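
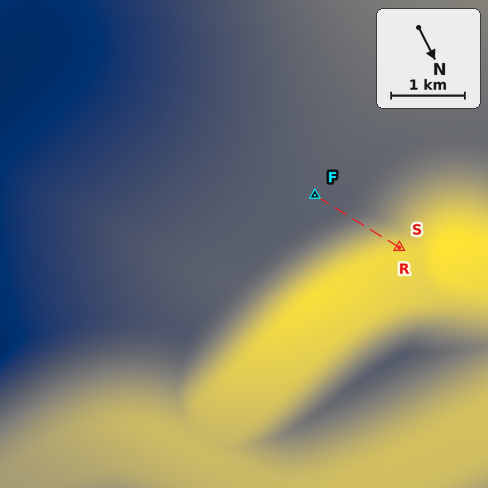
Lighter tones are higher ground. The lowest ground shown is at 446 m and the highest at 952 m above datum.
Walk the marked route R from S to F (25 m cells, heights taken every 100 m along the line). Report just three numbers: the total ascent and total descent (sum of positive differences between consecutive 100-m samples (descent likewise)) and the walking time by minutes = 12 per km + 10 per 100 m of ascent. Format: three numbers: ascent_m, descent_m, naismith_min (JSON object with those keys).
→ {"ascent_m": 0, "descent_m": 303, "naismith_min": 16}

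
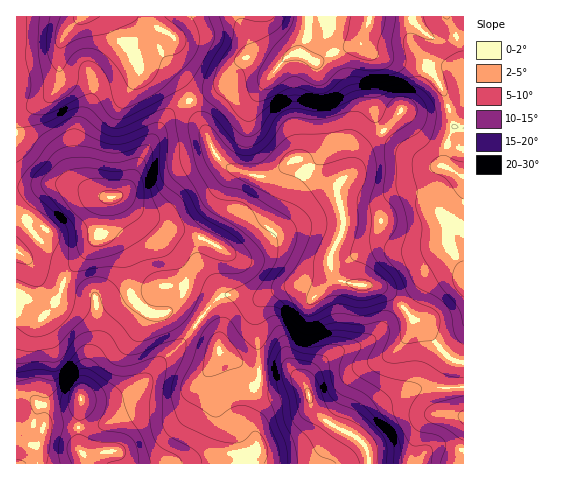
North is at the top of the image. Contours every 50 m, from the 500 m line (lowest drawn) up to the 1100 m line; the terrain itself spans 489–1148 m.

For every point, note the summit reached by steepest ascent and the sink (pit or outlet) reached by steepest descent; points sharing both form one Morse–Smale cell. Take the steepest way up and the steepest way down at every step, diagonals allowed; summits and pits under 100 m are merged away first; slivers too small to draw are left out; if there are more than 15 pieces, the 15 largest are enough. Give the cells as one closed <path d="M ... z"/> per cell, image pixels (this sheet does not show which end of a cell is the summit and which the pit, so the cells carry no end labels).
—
<path d="M363 36l-6 8-21 7-18 11-20-9-7 1-18 17-20-11-9-1-11 9-15 20-28 14 17 32 6 17 15 15 28 10 13 0 9-4 14-11 6-1 20 18 12 5 9 0-1 16 5 14 1 12-14 33 4 18 9 6 17 4 15 0 14 6 25 28 7 3 6 5 13 20 9 10 14 4 1-91-15-26-1-9 2-7 14-21 0-32-20-11 2-20 9-19-6-20-8-21-14-19-9-4-23-2-21-6-10-8z"/><path d="M64 184l-18 0-30 4 1 276 68 0 0-8-6-9 2-48 32-1 19-8 52-49 14-19-16-12-9-1-4 2 8-7 7-12 0-20-14-20-26-24-17-22-10-9-13 0-27-11z"/><path d="M342 281l-7 0-16 10-6 0-11-4-14 0-29 11-35-3-8 6-18 20 18 15 3 14 16 10 20 25 11 4 8 0 20-7 8 2 6 6 3 15 15 16 29 15 10 9 3 8 1 11 94 0 1-101-15-5-9-10-13-20-6-5-7-3-25-28-14-6-15 0z"/><path d="M189 101l-15 8-9 9-19 33-18 36-12 9 11 10 17 22 26 24 13 18 2 18-4 11-9 9 10 2 17 10 19-21 6-4 35 3 29-11 14 0 11 4 6 0 9-7 11-3-9-18 1-10 8-14 5-14-1-12-5-14 0-14-20-7-20-18-6 1-14 11-9 4-13 0-28-10-15-15-6-17z"/><path d="M108 16l-92 1 1 171 47-4 13 2 27 11 12 0 4-3 12-13 14-30 19-33 9-9 16-8-11-19-15-15-6-2-17 0-5-4-20-27z"/><path d="M200 322l-16 19-52 49-19 8-32 1-2 48 6 9 2 8 94 0 30-9 31-1 11-4-4 6 1 8 118-1 0-10-3-8-10-9-29-15-15-16-3-15-6-6-8-2-20 7-8 0-11-4-20-25-16-10-3-14z"/><path d="M463 16l-221 0-1 6 13 32 20 12 4 0 9-9 7-4 24 9 18-11 21-7 6-8 1 10 10 8 21 6 23 2 9 4 17 26 11 34-9 19-2 20 19 11z"/><path d="M241 16l-133 1 8 17 20 27 5 4 17 0 6 2 15 15 13 18 26-12 15-20 11-9 9 1 20 11 5-4-13-5-11-8-12-27z"/><path d="M463 208l-15 28 1 9 14 25z"/><path d="M252 451l-41 4-29 8 67 1z"/>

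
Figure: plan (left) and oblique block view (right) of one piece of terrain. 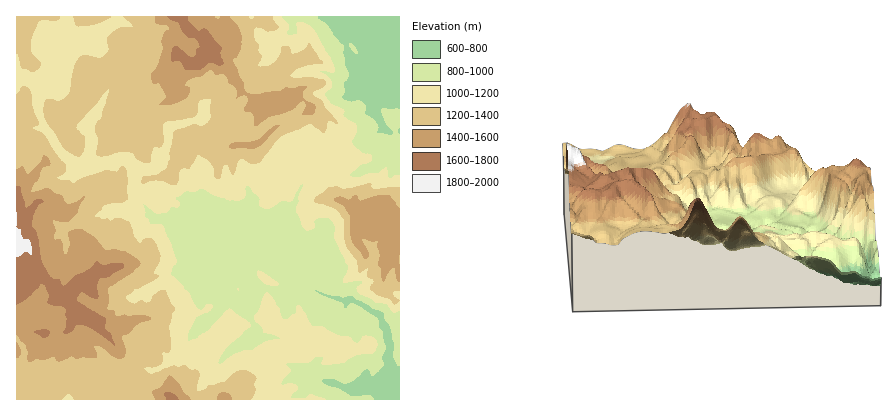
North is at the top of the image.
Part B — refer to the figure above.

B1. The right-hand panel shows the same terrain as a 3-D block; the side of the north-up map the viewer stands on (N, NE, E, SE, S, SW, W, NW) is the S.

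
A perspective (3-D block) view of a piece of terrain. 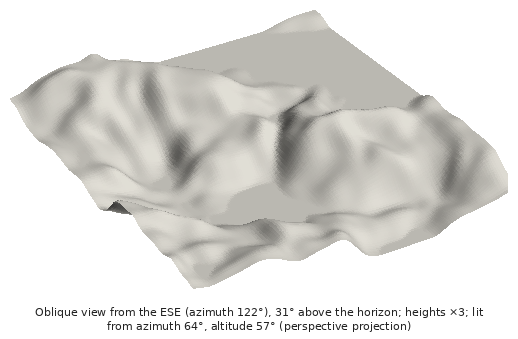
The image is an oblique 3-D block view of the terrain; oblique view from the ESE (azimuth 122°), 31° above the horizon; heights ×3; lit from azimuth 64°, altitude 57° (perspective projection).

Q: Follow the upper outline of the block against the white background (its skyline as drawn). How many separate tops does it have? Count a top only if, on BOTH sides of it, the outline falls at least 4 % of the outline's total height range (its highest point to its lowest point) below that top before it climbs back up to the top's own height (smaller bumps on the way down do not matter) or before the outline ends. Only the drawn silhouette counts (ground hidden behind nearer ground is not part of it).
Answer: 2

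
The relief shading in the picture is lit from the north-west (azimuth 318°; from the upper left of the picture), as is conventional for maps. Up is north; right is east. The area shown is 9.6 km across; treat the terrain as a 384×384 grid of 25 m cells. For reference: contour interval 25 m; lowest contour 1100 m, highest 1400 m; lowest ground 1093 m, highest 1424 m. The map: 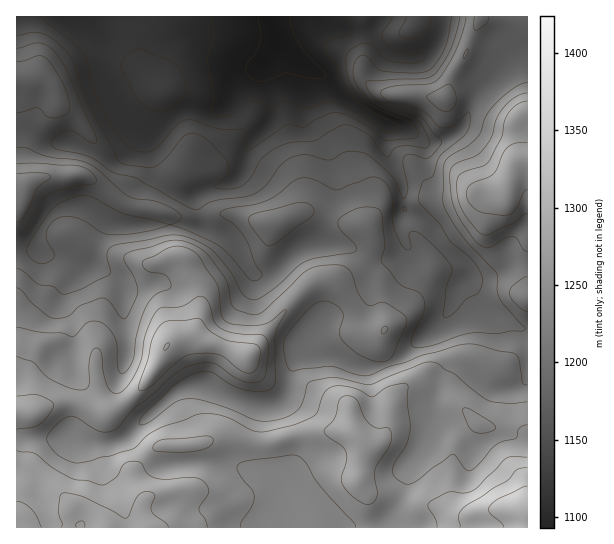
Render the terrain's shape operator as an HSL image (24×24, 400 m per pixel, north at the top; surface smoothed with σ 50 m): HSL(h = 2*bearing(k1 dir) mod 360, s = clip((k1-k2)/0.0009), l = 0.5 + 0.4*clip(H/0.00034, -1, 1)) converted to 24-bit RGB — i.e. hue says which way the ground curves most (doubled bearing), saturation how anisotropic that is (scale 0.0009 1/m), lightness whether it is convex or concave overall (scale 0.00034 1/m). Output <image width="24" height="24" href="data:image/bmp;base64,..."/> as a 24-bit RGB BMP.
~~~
<image width="24" height="24" href="data:image/bmp;base64,Qk32BgAAAAAAADYAAAAoAAAAGAAAABgAAAABABgAAAAAAMAGAAATCwAAEwsAAAAAAAAAAAAAhpiHcFqBmIxzaJSLiHujjmmQf51vkm1zh3pqimVqaHtscn19fHx/f4V/hXV8dktVpatKTHRgjVxuVIyCc6OzrV+9pFWyhLhtkXp2aWGMk73Dgpq1g1aKm4Kkp5PEkWuvgIuleJChf3OXeXSHeX6Agnp4fE1tpHCCoMelX36tV3+lg42kWquCT1OaoYq7vo+0jmt6gMepV1mCjFdqgWKRob2EVGs1i4E2tH5Pg1BQe2dqgHp0e3x1e2h8Z36ii6q1vrJ4Q2ZNVG9vhItyoqFvN1lfj3xjk7uCbKx5iIBWZVJTcHtUNZFOv1Kl2HS3cWDLWLnCX5toYoZwmmKeho9fYnhibXBQf4FPyLaSj2umQnlxXnpxqIx0SWVgTppXgZ5Nknk7W3Y4V1VCjltQnLxGC0Iolr5vrm2mrXisqprGlrzXYXbRwqbkq4fXk37Hm87DZqq4w4GQW2uTW2d4kG1koneHXaWQm5ZkrKjRwpfRTF6+f6bB07TYyThQBy4ReqBfhLGiebRocjgnPzkYPU0md1tIilxcyNalPDKCx7WYeVmAWlZ2gqekjcO0cHWjfn2hjodmep2Sd16XqWFNK5KE/I/d35ppCzkQUFcdQxQOiUghXNRRIY+abZ6ojMvQvuLZaCLB2qrLvHe3XoqZdK51gFhKc29ASG46hqBzcHNWZkJsy8WKQIZxFCVL/s3Okli0Vj9vQWiCzeHaq+CyJkZuQZBKdos3UDETNDAOIW0Lyl7V0J3YomeUfm2ekZewXl+hjYKernW0R1eJucebm3CxEBhM5te50pTUgIHVpdr2ss3n89jgIx5KYnN1jWJxmVeVmp+0qMN+CUIaQXcrzH3JrpHEi1qYp1+efpZtWIyJhVCgr7eRolqDIylno8aLrpG71MyVL31GVGNEyTpu3F6WQXJjW2t2dap/Z3qk3sTMuWm+JFhETW86indKfV5ZfUMpfqV4a2OATniBqYuDp1iHOktwkcRzcU1MzK93p3pVOHlvPD9w563HwGepTGRhZbVoV4eAkqdpr3KQfV+oU3J8iW6IiC5uqty+gLWBmV6cVn90boFcljpPd04/dZc6dnRNksZ3qMOoOjJ7LlI1RX5i57fVpqHVi6yvX3KFiJp2gGmJrXB4VH9+YT5kRq9horqFh2xCaVJLimZUTG9ihF7Asc3mv6nkpLbXxe7hg1evWhlXtYFSHmo1OqI3uWRjwlOBnFFMZZZWYlJtqbaOiDV6ZSM3YM5aj5RNNpgqV1iQlK6tcLO3Ob+RVJE/M59JtOl3piYdVwweWyxLwb+GoKVsM14vWVYthmlBpL6DSKa0YGummTt6eSVh0cmIdapNP5RY0NuOG2BTfaRggEtHZToqlp0pRdUXLvY2eBeooIbRhq/lytHqz6HZl4LAV5O7ip6/yrK0N7Z/cCBGfCxWfj6RveC0xH6mOKeb2J+gaTlyVF8qUXA0luTUY6jCb8VhekAjHkwZQa0xi0pWdFlIo2ldrpCKbmmNXXphlIFj3ZCBOhaUXWe8j1XOsNOpqI+4lk3LuZ7azsL31ND7zu39MTezlnqzmUGkt4ykjYKpbKxhIFRQjXpqjZd6oqGGd22MgHKIi7eVsxi+PtShMxyDrObAmJO9xVqsxV+Lc4k4SGshaWMWbyQBM7o0Ulk4QUVjvIeKoJiLg4ebNViHcZegi6CdpZiojVaKgZiAmsd7Jgqhy+7qGApuuMeKgU5sqmadzKCqjXdYnVNCNmEzvPTHZCt1eV1nTG5dVqprp8S2g2q0wW2lKG1Spalmd0tomXyLl8Sxl97GMQoCMw0AzZUHC2UHcGQ/lXJRvatWgoNypXaWpd/CQMCdaTdrg2RvlIJlPoc0f4YtLlErnmVhlXO9arZtTWyEd7R/wVwTMwAEqzAALPHWg+Swk86dH2t6R5Wz7d7nf3qad7yWpdKbTSRYdl55eHKRmKSsopuxiJ2lYHGJTI9hgWFUnJ1dcmRbi3c8MwAkzP3/zOX/z9L8sJL22peXOFluNXNKfMM2noS/r9CspW2DVzFycW+NgZmPe4t7mZF/i313eWFqZXlhYHBfh41yeVdaWihHVOTksu2oM10jNzcRJhEv/szOW4iFXn1xbZBVa3OhzMqvlkmYflOOhGuHjo57gYV1kJB1h212kH6Nc3yIdYuKeF17glmMgLvMUsq+2mZKhh9FlaFGCjEl4Io025iIaHR4d39vZoA4j3kwZDxHeGZseImGjYiCi4SGj4CEfoCOgoKLgICMcXWGbmCIfaCZdotheDxMeL1LSkau2q+3TW6yFT9Z9tjDY4ateoGh"/>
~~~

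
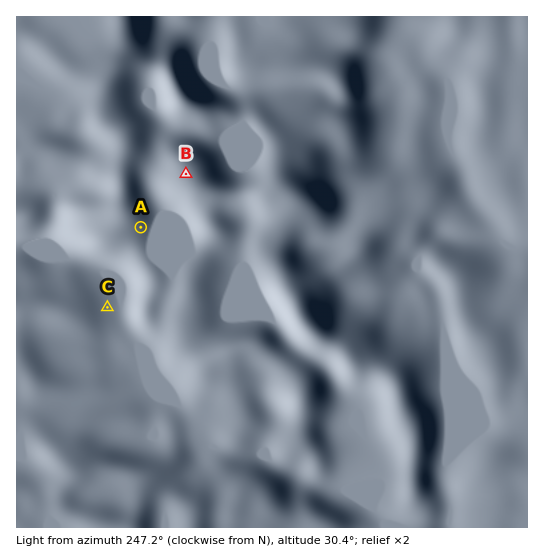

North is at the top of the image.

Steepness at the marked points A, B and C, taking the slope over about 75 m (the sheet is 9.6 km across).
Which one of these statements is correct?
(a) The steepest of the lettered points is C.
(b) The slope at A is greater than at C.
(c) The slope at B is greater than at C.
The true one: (b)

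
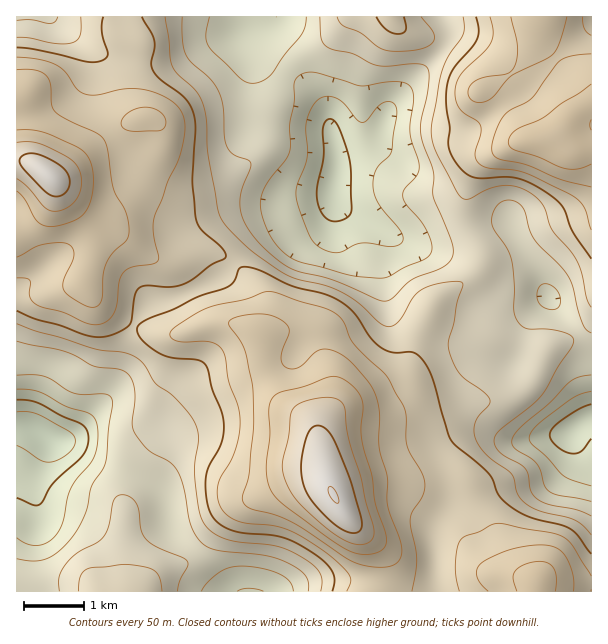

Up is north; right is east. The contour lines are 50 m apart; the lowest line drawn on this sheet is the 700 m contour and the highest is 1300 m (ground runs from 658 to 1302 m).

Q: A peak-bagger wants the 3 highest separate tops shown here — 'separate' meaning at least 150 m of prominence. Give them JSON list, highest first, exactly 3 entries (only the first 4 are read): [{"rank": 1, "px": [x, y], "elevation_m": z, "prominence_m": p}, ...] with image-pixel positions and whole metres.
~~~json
[{"rank": 1, "px": [333, 495], "elevation_m": 1302, "prominence_m": 644}, {"rank": 2, "px": [50, 176], "elevation_m": 1289, "prominence_m": 290}, {"rank": 3, "px": [557, 137], "elevation_m": 1180, "prominence_m": 254}]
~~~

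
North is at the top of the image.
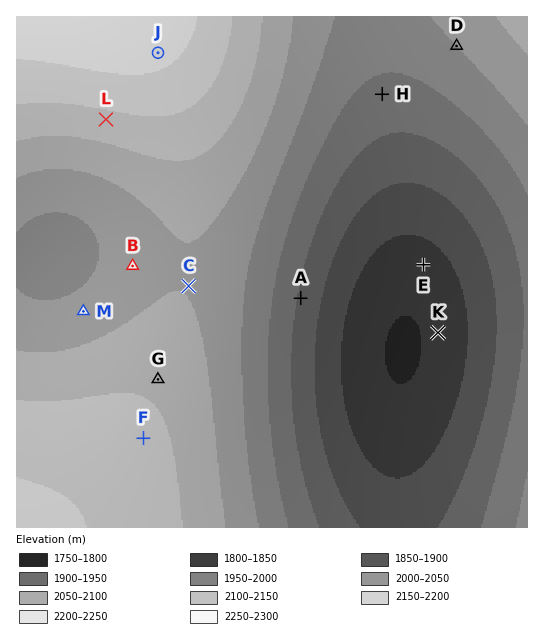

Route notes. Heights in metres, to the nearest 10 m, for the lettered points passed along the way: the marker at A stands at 1940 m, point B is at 2080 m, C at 2100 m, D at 2050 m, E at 1830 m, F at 2170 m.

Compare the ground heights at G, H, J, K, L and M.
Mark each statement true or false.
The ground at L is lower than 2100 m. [false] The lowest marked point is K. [true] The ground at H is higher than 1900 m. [true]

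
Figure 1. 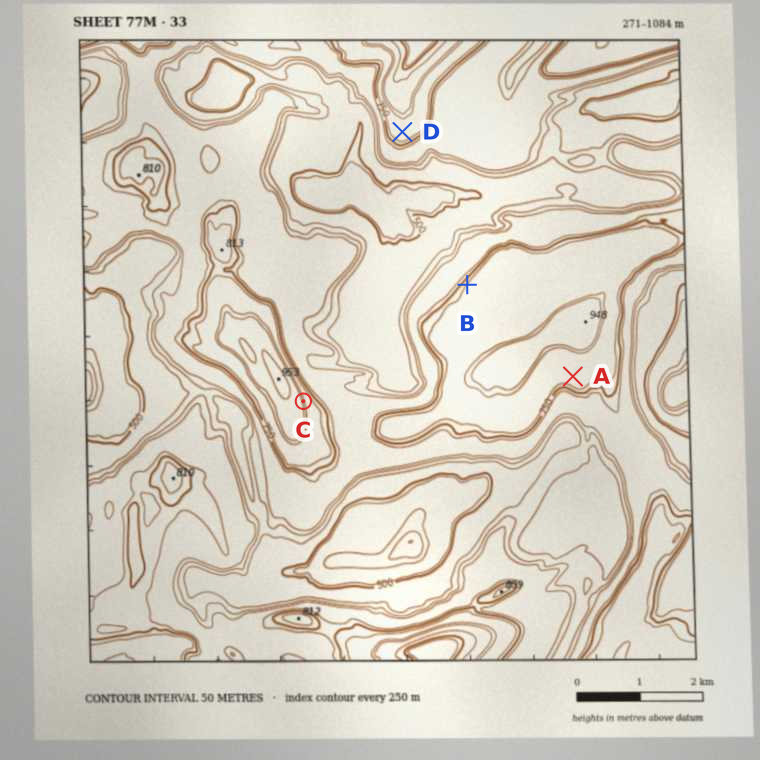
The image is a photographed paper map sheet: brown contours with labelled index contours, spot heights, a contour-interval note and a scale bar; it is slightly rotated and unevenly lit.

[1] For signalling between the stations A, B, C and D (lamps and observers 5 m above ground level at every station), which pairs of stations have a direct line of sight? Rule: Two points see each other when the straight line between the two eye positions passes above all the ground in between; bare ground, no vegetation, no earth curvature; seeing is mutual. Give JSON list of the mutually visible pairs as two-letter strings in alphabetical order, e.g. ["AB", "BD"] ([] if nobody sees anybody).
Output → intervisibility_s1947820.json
["BC", "BD", "CD"]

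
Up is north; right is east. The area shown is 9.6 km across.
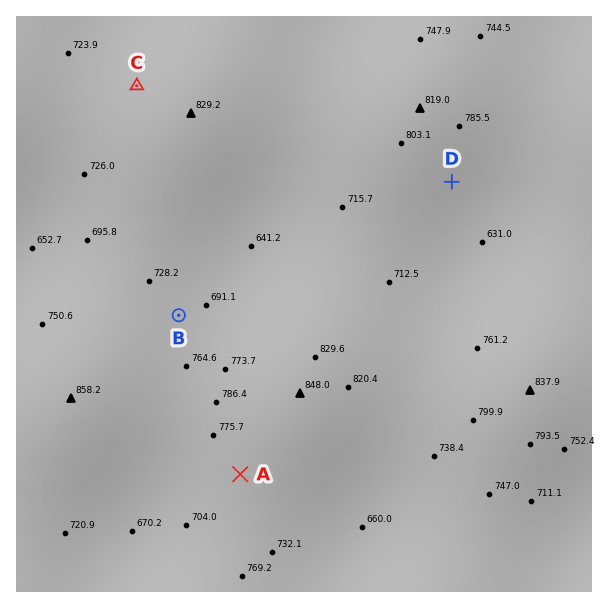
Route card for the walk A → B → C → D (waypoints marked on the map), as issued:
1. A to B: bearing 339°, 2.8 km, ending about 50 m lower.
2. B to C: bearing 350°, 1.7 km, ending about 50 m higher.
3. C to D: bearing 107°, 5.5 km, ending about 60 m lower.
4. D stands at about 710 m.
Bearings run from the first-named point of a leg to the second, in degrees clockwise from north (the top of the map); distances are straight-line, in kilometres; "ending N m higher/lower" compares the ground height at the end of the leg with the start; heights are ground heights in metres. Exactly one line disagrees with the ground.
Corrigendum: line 2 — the distance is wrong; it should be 3.9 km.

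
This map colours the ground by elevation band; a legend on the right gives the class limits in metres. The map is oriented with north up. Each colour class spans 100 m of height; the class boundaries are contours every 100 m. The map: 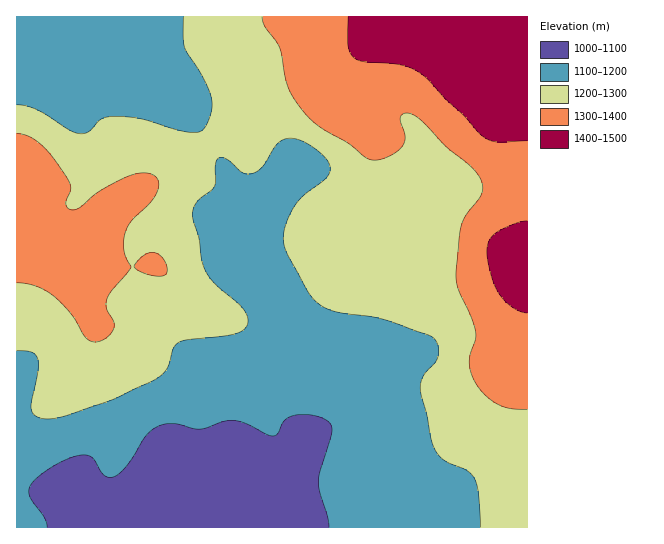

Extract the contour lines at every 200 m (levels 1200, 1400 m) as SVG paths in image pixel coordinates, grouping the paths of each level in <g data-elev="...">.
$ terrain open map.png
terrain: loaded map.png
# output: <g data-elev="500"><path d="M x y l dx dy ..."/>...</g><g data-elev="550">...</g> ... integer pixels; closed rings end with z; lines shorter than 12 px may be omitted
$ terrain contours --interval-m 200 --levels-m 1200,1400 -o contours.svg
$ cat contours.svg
<g data-elev="1200"><path d="M17 351l13 1 7 5 1 12-7 33 0 8 2 4 5 3 13 2 16-4 43-14 45-22 11-9 7-21 6-7 10-2 41-5 13-5 5-8-3-11-7-8-25-21-9-15-5-29-6-20 0-9 5-8 14-11 3-4 0-21 4-7 3-1 5 2 16 14 8 1 11-7 12-20 7-6 9-3 11 2 10 6 12 9 6 8 1 7-5 9-25 20-9 14-5 12-3 10 1 10 3 9 22 40 6 7 8 6 16 6 31 3 16 4 43 15 6 5 4 9-1 9-14 17-4 11 11 52 4 12 6 8 8 5 17 7 8 8 4 15 2 34"/><path d="M183 17l0 21 2 9 20 34 7 20 0 8-3 9-4 9-4 4-6 2-9-1-45-13-27-3-12 3-13 13-10 2-10-4-32-20-11-4-9-1"/></g><g data-elev="1400"><path d="M527 221l-13 3-19 9-6 8-2 10 4 25 8 18 14 13 8 5 6 1"/><path d="M348 17l0 29 3 8 4 5 10 3 36 3 17 7 9 7 19 20 17 16 16 18 8 6 12 3 28-1"/></g>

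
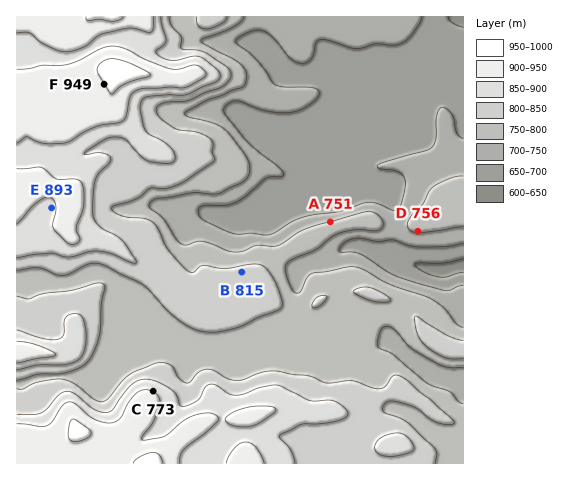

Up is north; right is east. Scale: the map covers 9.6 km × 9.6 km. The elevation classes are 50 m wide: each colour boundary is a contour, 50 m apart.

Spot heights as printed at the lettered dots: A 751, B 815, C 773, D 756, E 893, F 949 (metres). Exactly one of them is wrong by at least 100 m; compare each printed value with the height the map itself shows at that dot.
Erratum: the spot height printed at C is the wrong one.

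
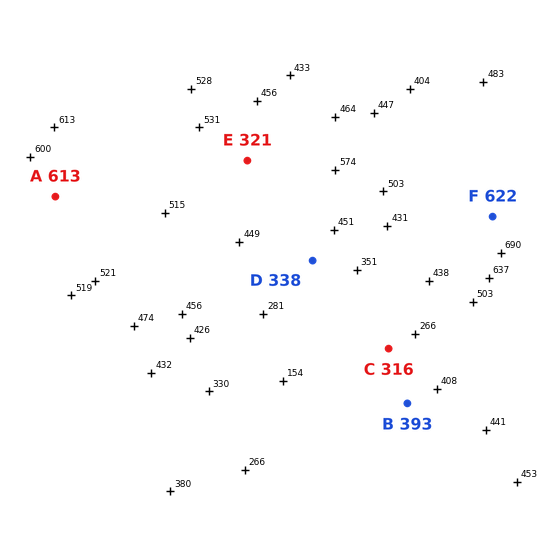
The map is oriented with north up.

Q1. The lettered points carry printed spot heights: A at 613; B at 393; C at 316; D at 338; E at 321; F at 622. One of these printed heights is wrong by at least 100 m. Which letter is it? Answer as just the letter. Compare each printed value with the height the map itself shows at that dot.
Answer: E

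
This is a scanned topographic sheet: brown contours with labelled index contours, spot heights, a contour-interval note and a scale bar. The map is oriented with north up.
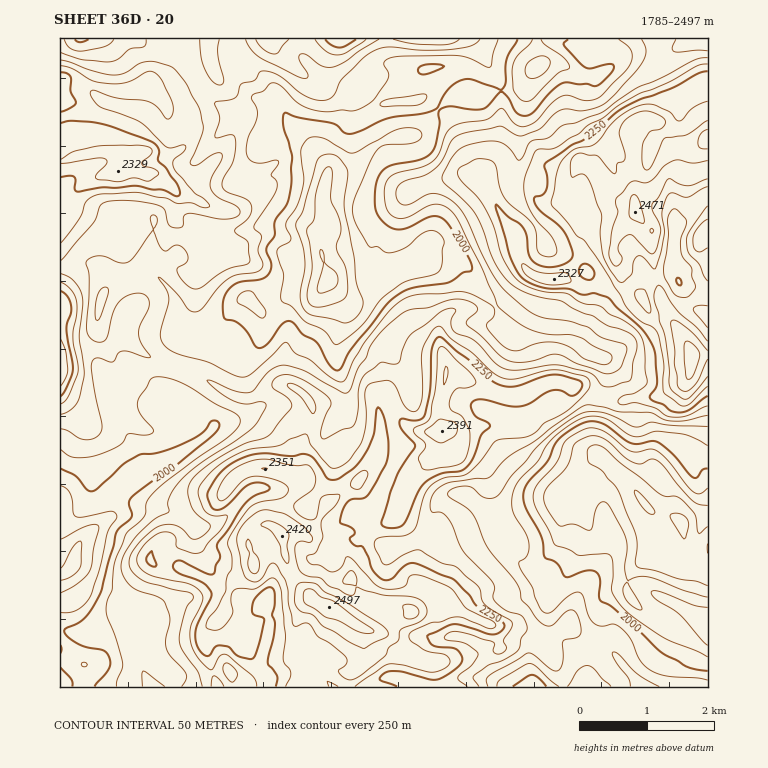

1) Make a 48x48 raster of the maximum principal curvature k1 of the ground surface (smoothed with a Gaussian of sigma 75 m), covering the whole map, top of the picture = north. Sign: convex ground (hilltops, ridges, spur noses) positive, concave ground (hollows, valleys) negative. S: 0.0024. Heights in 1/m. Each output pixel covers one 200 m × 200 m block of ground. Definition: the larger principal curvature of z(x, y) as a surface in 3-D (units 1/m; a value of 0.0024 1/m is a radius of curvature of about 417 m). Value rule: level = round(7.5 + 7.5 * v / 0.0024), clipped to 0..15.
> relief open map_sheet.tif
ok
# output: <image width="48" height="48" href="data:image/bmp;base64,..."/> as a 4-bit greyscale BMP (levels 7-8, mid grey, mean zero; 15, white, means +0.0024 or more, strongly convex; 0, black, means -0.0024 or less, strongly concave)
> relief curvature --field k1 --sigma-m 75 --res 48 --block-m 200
<image width="48" height="48" href="data:image/bmp;base64,Qk32BAAAAAAAAHYAAAAoAAAAMAAAADAAAAABAAQAAAAAAIAEAAATCwAAEwsAABAAAAAAAAAAAAAAABEREQAiIiIAMzMzAERERABVVVUAZmZmAHd3dwCIiIgAmZmZAKqqqgC7u7sAzMzMAN3d3QDu7u4A////AJmImah3j3iImamtqniKuYl3d8uHebuYmnVmi5d3vUq5qYmr6nre25mYeel3jLdniIh3nIiZ662YqZl4yb3c3bvcrMh4u4iamJqpm3ia+rqXm3h5q7l4eIjJm5mbqaqHebuoioeJ3JionGmd/buZh7/9uru4i6h3i4i6moeIncmJnJ79iJ78zvyZp3y3uniK24aLqXeGe9iEjP+onNu6u5dol2rIp3rdqZqKqZiHycvHnuiayGmsuZmamai6l764iHZ5u73fyJv6zniOlnq4iYiJeKibqamHeYZ4req6mHrp6XZ9l3moeXiImZiJunaJjIeImd2om7yo2bm5p1iZiHh4qoiHq5iJnbd5qZ3HV53K3Ml6q6uYmIh6uYeHqoiYjryYd5qYiorMqZyWesuYmZeKqHd4uYeHbIupmZmZv7mquVzGh52XmJmqlmh5uXeXi4qYmZq7vfd3m6rOuI3GZXu5hmiJqXiprImYh4ibqv+r3Lqd+Yrribqph4iZmIuIy4mIh3d4ma7/yshX25nN7biKmZmIiLhquZmIiIiIiImZibd4nYWaq7h5qYdlabebiImamaqph3mXmbeYfpjNy6iay4ZmacmIeJmpiqmalniHidd3jp7N3KuprdhmermZmaqYiXd4iIqXiNqXjplc2Hd4iM6rzKmtyamHmXd3ityojOu5vJdr94rv6XzN7u/b+amHmYd5zais/piIu6h5+c663//9qHac+rp4mJvtuXaJuZhoqpiI/Mh3ibqaeJh6+7iZibuYiIiIuJh4q3iK+ph2aJl3Z4h77ZeaiZdniImHyZmInZic95h2eJh4h1iM+qh5qJd4iJmHu5qHe7ib1odniId4l3uvybl4uZh5mZh3u4mXaLqJ66qImIiHmfzeiMt4qpmJqXZ5q2aIiZuprcqYiHapi9f6uquHmZmKuXWKm3ZpuYmYiYiZm838nJn2eomXiYeqq5i8m5dYyHiHeYia//+Hn5jHeYeImXmYmrzae6iJuIh3eHmd9mqozou4jId4iXl4q7unfJeZqJiHd4mOtWeZ257JzpiIiZqamJmqunmJuJl2Z5ieuGipq3/Yv6mJmXfIeaqIl4dquaqHd5fdmIqois62mppneHep3/24moibqbyXaIr4m7uXiPqXmZyXh4r9uXirmoiJmazLmZ22qqyIuty3qHne3O/ZqWZ5qZd4ibvNy7yHuIyKt7nr26mJurp2nJmauJdpiaiJu6uYm7zMh7aszquqq+rKi8houXmLmYdlm5mZnJvbl7eah5iJmqh8mLl5mYiamIdmq5maqXiJubeZmJmZiIiZmIuYiHeJmHd4qom5eZmKzcvJqpiIiImpmXqniZmZm7qamHbYZ6qYi963iql4mZqZiJl3eaupmKvbiHbJeKp2aJvLiKm93KmYiqmHe7mImIiLp3jYeJqGeJib2tyXebqYjJqYvJmYiIhnmHrXZomYd6l3nIiYeZmJq4iayHm5dniHd5uoZWjKhouImYaImImHuoisl3rKh3iZqqmKmayomIqHmQ=="/>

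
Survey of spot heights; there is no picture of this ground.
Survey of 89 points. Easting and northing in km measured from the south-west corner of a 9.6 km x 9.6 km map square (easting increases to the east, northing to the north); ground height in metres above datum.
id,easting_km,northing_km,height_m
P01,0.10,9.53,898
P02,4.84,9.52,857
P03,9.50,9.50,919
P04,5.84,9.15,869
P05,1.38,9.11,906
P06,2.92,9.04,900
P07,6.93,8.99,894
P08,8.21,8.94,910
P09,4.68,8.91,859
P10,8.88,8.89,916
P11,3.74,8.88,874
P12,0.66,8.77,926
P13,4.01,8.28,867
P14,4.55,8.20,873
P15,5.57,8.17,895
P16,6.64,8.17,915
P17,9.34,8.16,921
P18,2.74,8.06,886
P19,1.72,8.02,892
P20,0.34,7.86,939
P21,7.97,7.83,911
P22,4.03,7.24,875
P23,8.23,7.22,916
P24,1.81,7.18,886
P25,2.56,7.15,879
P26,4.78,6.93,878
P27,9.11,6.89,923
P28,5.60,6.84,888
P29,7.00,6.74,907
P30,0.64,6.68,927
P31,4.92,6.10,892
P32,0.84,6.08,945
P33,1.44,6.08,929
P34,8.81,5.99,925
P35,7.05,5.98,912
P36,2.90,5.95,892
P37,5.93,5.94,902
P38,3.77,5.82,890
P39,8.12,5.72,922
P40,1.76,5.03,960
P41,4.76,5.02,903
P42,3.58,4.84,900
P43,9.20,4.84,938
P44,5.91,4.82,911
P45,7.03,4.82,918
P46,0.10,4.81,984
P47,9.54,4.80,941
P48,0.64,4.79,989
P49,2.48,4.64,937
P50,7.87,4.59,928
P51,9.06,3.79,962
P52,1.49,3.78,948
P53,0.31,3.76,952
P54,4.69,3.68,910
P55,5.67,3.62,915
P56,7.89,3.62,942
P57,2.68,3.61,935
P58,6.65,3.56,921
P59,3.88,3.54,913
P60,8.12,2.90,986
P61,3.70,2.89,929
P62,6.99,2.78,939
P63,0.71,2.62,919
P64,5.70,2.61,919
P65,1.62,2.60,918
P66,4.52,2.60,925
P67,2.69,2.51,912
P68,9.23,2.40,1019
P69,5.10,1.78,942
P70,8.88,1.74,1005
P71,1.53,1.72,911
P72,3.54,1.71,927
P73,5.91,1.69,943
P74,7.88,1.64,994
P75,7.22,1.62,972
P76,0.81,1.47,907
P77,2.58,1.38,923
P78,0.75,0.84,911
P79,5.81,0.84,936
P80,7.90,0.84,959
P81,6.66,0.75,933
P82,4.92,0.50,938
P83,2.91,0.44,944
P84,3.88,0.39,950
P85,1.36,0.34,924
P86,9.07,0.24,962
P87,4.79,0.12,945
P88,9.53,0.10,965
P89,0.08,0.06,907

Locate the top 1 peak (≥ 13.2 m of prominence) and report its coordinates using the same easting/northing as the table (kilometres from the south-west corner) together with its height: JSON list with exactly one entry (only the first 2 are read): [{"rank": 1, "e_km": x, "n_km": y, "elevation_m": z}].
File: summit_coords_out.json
[{"rank": 1, "e_km": 9.01, "n_km": 2.41, "elevation_m": 1020}]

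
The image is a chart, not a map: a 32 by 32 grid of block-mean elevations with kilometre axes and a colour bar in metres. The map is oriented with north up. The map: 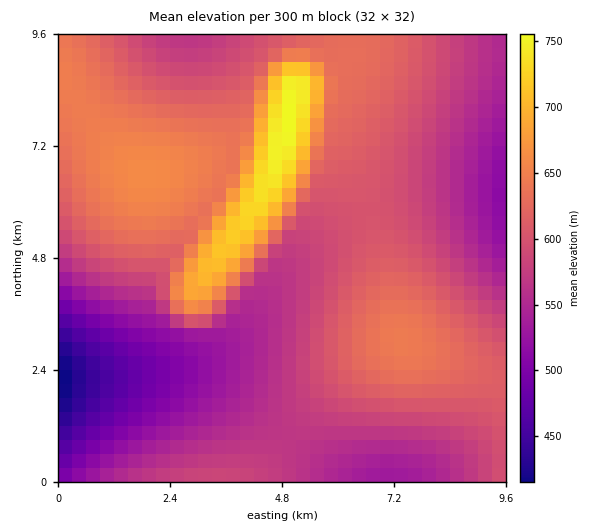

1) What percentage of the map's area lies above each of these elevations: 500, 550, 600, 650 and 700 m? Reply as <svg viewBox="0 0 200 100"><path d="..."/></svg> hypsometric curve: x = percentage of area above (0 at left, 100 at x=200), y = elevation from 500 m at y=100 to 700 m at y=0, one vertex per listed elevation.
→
<svg viewBox="0 0 200 100"><path d="M188 100l-28-25-66-25-72-25-13-25"/></svg>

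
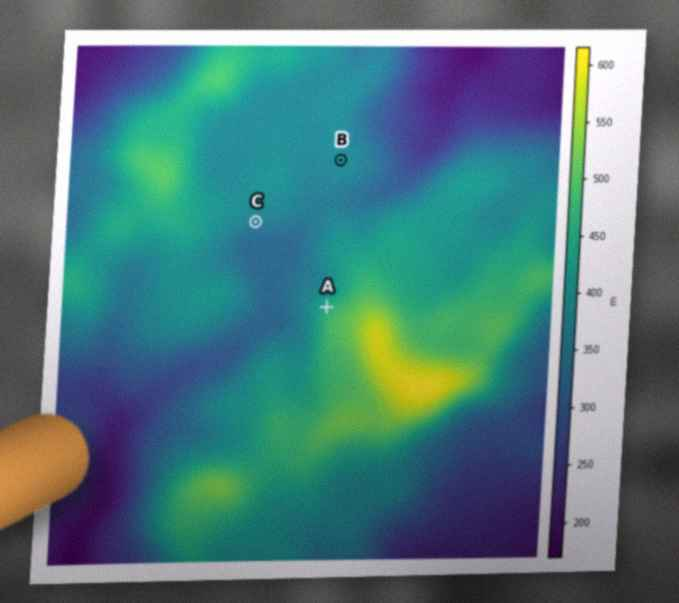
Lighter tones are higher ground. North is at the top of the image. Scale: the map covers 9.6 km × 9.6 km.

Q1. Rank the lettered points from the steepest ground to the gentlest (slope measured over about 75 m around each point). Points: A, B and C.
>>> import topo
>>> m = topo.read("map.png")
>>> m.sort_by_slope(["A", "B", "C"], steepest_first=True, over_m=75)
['A', 'C', 'B']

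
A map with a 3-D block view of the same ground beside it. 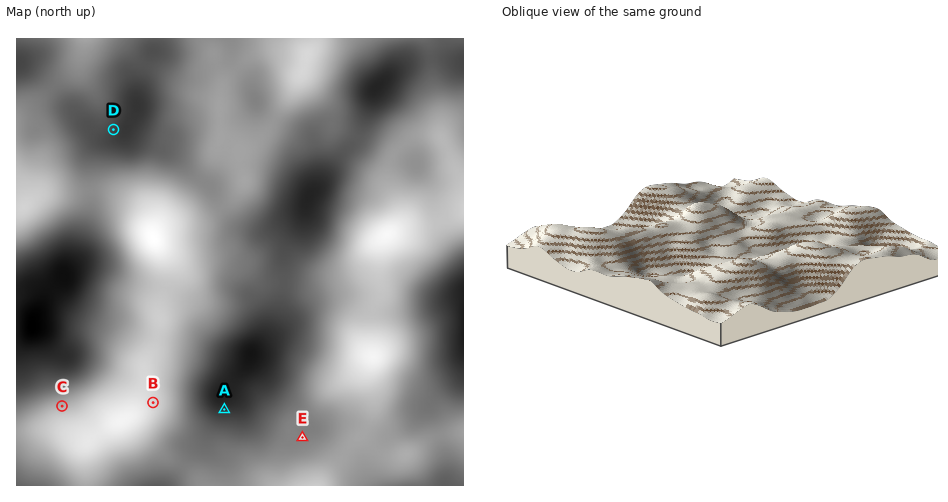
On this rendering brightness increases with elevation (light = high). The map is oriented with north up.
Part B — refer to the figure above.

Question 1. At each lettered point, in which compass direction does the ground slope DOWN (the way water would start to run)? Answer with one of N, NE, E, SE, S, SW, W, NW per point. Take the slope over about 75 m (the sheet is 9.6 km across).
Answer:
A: N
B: E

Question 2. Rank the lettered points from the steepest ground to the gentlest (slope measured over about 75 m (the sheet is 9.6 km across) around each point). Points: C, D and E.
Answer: C D E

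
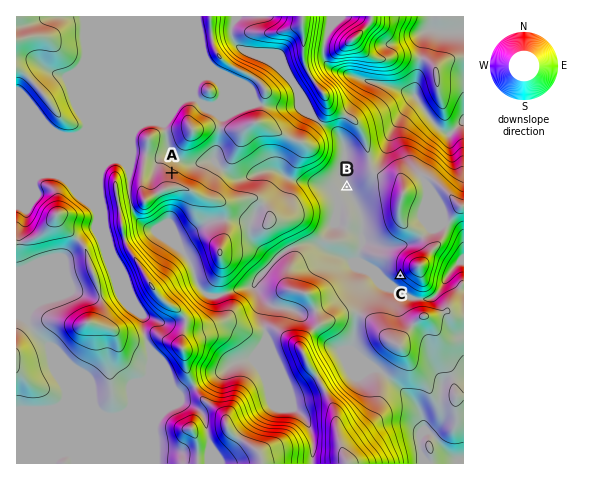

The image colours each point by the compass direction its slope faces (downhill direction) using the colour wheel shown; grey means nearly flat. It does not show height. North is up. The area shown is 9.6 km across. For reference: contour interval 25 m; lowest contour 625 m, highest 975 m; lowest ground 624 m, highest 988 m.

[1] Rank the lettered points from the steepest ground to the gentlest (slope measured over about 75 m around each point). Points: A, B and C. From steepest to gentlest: C A B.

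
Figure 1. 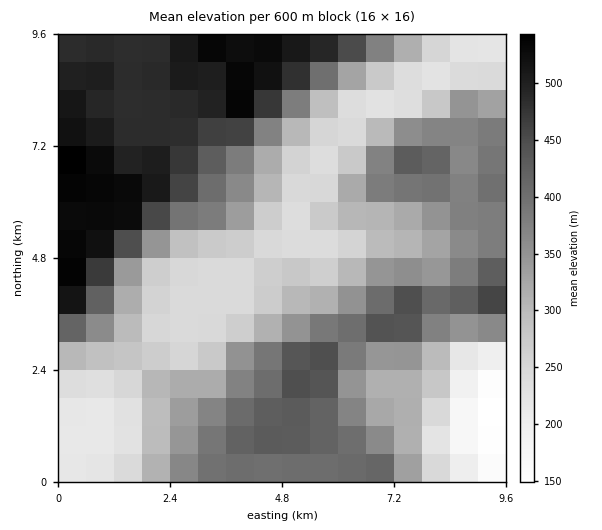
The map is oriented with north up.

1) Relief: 140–560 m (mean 360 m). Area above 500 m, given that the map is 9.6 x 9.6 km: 10.1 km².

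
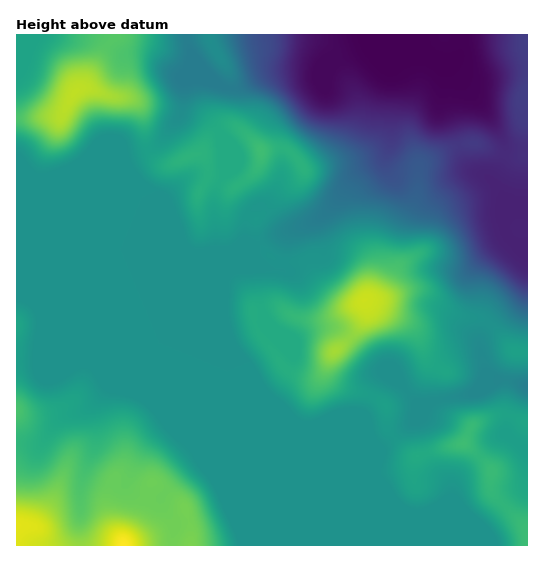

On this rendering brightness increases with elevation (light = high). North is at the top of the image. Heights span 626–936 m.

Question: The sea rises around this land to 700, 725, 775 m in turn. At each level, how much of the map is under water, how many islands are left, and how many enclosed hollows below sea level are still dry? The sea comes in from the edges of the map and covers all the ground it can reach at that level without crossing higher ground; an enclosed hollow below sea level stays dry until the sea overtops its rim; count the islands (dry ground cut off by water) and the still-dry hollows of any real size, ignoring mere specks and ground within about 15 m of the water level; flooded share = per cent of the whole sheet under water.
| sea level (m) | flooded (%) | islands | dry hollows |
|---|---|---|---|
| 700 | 14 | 0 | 0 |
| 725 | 17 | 0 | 0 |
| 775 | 24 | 0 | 0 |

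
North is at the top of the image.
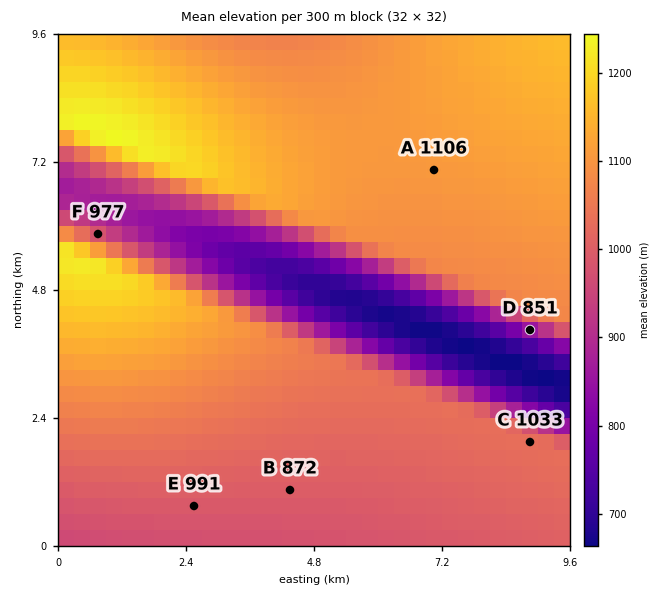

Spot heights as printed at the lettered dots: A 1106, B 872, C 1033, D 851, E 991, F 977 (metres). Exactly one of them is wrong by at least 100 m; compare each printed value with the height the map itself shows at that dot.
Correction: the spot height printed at B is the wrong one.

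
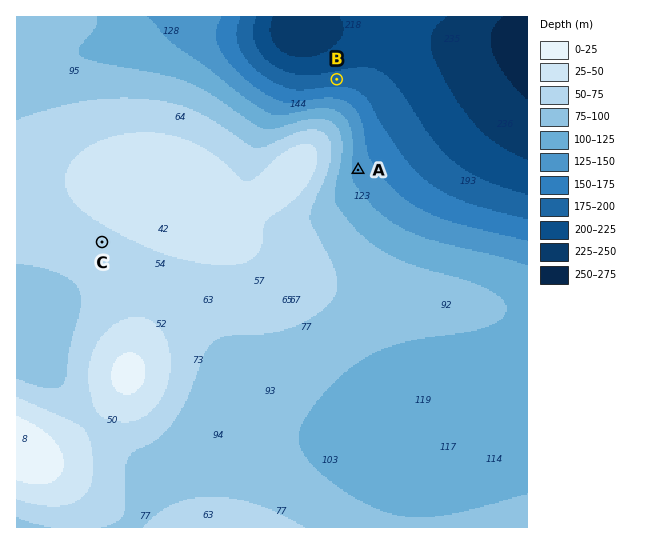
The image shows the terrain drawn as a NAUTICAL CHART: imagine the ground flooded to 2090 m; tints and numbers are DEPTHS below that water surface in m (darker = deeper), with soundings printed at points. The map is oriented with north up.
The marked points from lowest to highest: B A C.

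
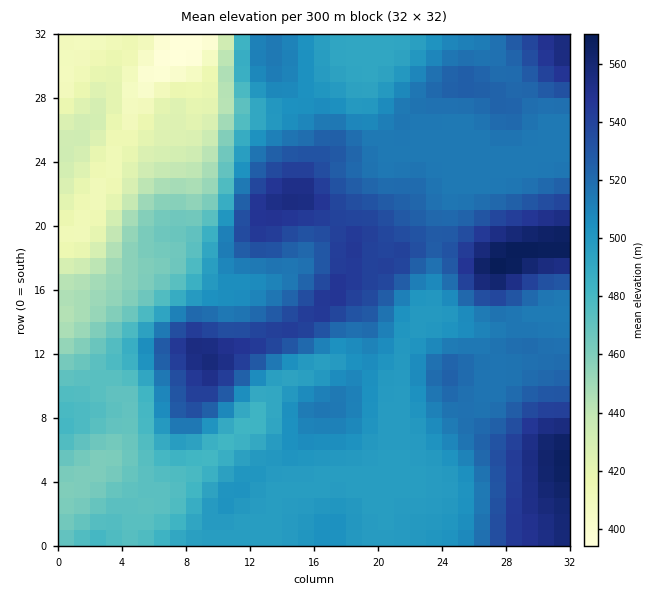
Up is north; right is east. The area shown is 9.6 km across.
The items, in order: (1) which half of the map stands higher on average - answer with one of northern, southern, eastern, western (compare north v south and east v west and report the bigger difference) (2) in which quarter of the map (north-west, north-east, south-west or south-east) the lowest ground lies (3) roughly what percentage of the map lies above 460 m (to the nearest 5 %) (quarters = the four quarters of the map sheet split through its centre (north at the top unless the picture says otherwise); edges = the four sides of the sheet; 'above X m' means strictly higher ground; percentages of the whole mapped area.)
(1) On average the eastern half of the map is the higher ground.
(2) The lowest point lies in the north-west quarter of the map.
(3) Ground above 460 m makes up about 85 % of the sheet.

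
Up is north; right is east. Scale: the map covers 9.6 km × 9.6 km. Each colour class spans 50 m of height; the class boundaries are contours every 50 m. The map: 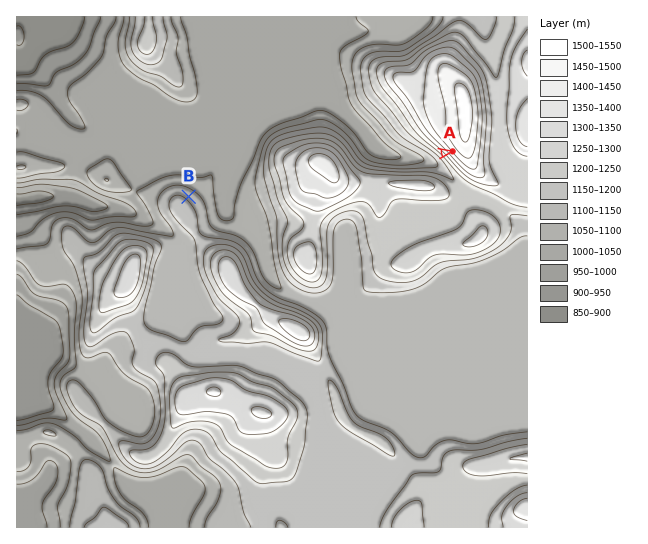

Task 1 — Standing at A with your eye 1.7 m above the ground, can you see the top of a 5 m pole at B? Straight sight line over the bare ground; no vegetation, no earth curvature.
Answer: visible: false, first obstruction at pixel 350 169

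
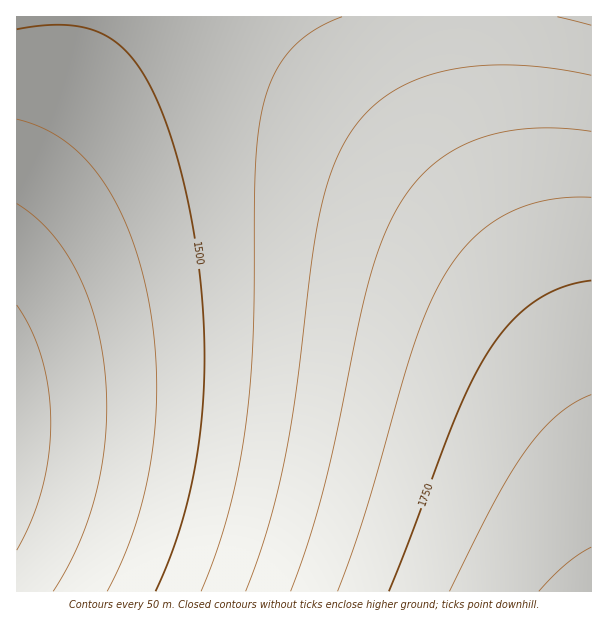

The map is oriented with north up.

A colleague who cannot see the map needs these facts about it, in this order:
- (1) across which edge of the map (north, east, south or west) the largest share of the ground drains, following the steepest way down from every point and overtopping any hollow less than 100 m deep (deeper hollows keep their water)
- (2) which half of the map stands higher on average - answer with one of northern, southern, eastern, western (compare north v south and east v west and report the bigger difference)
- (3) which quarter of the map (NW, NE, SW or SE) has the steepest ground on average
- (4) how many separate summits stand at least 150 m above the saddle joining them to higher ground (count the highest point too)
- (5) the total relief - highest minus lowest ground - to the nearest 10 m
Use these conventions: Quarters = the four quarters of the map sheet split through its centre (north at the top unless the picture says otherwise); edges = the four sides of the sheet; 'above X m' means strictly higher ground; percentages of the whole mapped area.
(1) Most of the ground drains across the western edge.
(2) Taken as a whole, the eastern half is higher than the western.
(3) Slopes are steepest in the south-west quarter.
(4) Counting only tops that stand 150 m proud, the map has 1 summit.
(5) The total relief is about 540 m.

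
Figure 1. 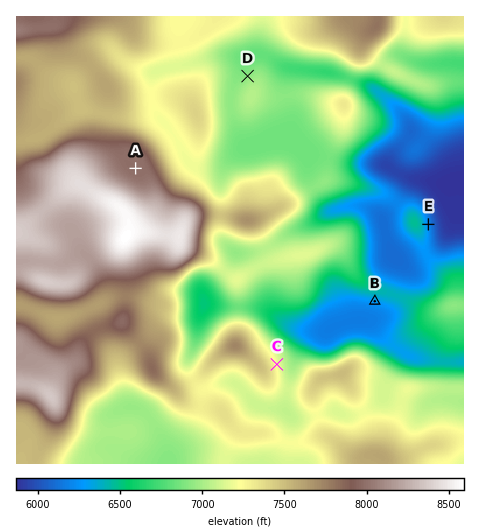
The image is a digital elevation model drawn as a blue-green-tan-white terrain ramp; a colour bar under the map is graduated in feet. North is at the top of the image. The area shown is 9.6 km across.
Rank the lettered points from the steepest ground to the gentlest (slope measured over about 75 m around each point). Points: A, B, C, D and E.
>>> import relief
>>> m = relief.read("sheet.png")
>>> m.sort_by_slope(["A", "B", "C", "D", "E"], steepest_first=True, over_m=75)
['E', 'C', 'B', 'D', 'A']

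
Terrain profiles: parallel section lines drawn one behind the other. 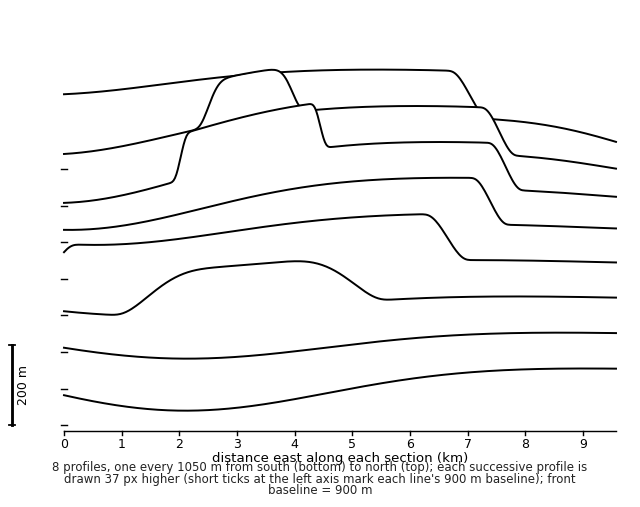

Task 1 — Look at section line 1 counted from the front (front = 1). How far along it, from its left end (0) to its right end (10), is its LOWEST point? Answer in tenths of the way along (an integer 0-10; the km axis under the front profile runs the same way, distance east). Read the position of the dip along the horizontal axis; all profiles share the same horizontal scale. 2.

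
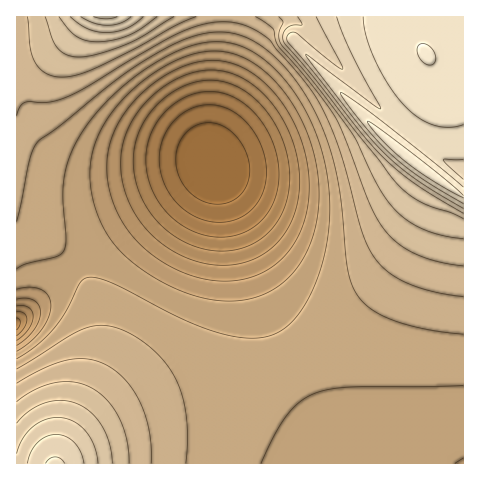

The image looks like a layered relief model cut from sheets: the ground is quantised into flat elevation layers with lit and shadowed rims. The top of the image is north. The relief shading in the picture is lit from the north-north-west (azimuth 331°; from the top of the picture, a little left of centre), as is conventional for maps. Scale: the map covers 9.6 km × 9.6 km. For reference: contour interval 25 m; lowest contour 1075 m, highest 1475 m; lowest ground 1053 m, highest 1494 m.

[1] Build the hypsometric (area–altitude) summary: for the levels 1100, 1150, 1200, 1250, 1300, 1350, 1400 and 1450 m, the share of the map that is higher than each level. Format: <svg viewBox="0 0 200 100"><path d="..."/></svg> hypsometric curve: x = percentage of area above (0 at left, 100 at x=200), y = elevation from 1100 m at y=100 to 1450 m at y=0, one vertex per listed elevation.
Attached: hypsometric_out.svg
<svg viewBox="0 0 200 100"><path d="M190 100l-11-14-14-15-43-14-63-14-24-14-12-15-12-14"/></svg>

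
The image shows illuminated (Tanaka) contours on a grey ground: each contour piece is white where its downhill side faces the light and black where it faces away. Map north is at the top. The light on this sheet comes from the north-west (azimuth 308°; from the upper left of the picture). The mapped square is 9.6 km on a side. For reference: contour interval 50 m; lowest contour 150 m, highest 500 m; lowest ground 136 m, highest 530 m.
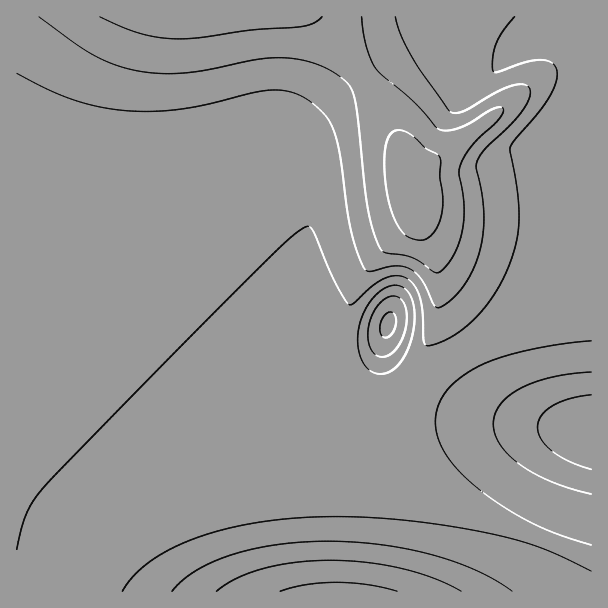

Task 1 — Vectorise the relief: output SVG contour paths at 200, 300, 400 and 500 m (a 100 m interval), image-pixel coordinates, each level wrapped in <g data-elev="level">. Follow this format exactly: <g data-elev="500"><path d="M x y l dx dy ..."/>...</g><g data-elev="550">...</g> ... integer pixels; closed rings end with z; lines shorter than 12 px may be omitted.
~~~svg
<g data-elev="200"><path d="M217 591l19-12 27-10 31-6 36-3 36 2 36 7 32 9 27 13"/><path d="M591 469l-21-7-17-10-12-12-3-12 0-6 3-6 11-10 17-7 22-4"/><path d="M383 337l-3-7 1-9 5-7 6-2 3 3 1 3-1 11-6 8z"/></g><g data-elev="300"><path d="M122 591l11-15 15-13 20-13 23-10 25-9 30-7 32-4 34-3 38 0 39 2 42 4 45 8 33 7 25 7 26 11 31 15"/><path d="M591 545l-31-10-26-11-28-16-26-18-19-17-15-18-8-17-3-16 3-15 8-15 12-12 19-13 21-9 27-7 33-7 33-3"/><path d="M378 374l-10-5-7-10-3-15 1-18 6-17 10-13 12-9 6-2 6 1 9 6 5 11 2 15-3 18-6 17-8 12-9 7z"/></g><g data-elev="400"><path d="M17 73l31 17 26 10 25 7 27 4 29 0 28-2 86-19 18 1 16 6 11 7 10 10 6 8 4 10 6 24 10 72 7 23 7 18 4 2 3 0 25-5 14 3 11 10 13 26 4 3 12-7 13-14 10-17 7-19 3-18 1-18-2-21-6-26 1-7 8-12 24-23 12-13 7-12 2-11-1-3-4-2-12 0-16 7-33 19-8 2-6-1-37-53-12-23-6-19"/></g><g data-elev="500"><path d="M420 240l6-1 6-5 5-7 4-11 2-16-3-23 0-18-2-4-12-6-16-15-8-4-6 0-4 3-3 4-4 13 0 23 3 25 5 18 8 14 7 7z"/><path d="M100 17l23 10 18 7 18 4 20 1 22-2 53-7 48-3 12-4 8-6"/></g>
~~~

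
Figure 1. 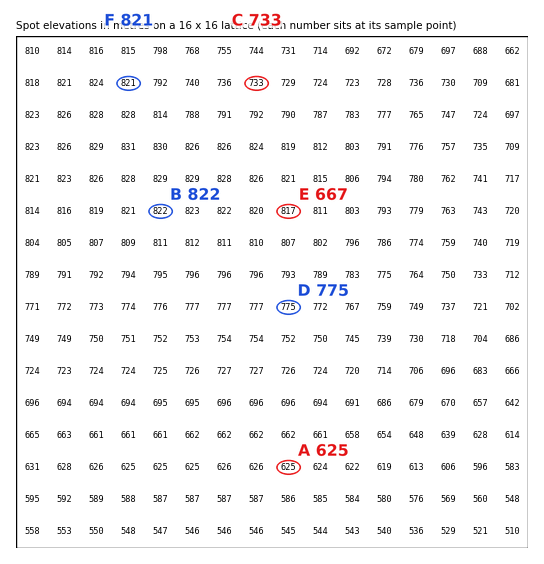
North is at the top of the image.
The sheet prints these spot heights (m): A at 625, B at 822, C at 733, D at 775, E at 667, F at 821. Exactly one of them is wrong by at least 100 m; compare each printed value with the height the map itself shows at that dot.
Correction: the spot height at E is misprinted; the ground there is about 817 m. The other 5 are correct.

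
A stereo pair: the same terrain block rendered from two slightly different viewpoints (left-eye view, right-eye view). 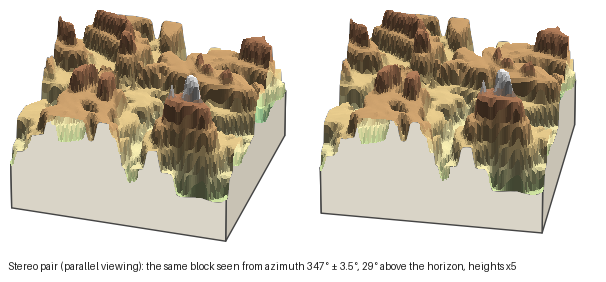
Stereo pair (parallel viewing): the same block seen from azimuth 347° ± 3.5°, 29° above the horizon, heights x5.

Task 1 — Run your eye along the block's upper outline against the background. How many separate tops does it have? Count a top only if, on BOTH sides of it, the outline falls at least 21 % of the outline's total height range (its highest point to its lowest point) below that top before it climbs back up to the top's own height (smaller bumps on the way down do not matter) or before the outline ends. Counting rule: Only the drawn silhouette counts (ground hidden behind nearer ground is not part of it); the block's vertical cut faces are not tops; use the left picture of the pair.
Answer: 1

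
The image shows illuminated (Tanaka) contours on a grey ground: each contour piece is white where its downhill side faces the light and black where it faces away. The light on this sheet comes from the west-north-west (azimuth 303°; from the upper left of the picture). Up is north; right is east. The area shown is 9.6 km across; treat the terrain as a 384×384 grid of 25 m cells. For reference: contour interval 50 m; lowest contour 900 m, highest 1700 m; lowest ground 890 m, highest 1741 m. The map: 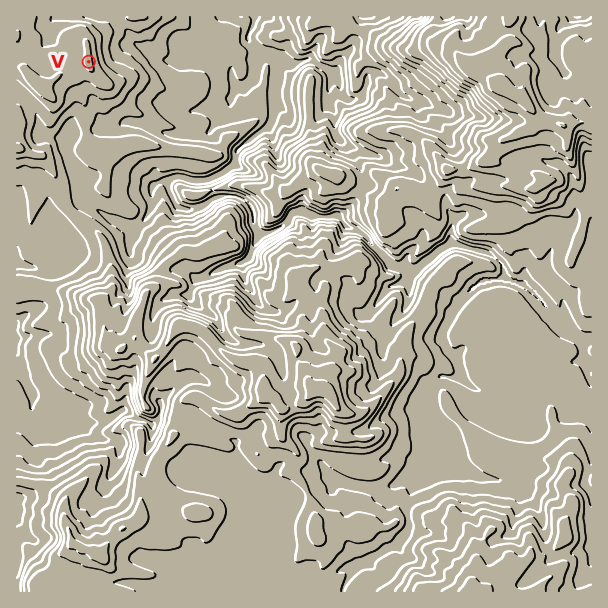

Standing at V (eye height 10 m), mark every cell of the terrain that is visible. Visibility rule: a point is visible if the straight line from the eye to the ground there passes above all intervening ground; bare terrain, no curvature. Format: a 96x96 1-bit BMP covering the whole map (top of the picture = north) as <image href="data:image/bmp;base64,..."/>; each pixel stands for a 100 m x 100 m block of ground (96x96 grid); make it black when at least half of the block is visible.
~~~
<image width="96" height="96" href="data:image/bmp;base64,Qk2+BAAAAAAAAD4AAAAoAAAAYAAAAGAAAAABAAEAAAAAAIAEAAATCwAAEwsAAAIAAAAAAAAA////AAAAAAAcAAAAAAAAAAAAAAD4AAAAAAAAAAAAAABwAAAAAAAAAAAAAAB4AAAAAAAAAAAAAAB8AAAAAAAAAAAAAAB8AAAAAAAAAAAAAAAuBgAAAAAAAAAAAAAAHgAAAAAAAAAAAAAAfgAAAAAAAAAAAAAAfAAAAAAAAAAAAAAAYAAAAAAAAAAAAAAA4AAAAAAAAAAAAAABwAAAAAAAAAAAAAAPgAAAAAAAAAAAAAAfgAAAAAAAAAAAAAADgAAAAAAAAAAAAAAHwAAAAAAAAAAAAAAPwAAAAAAAAAAAAAD/wAAAAAAAAAAAAAD/gAAAAAAAAAAAAAD+AAAAAAAAAAAAAAD8AAAAAAAAAAAAAAD8AAAAAAAAAAAAAAD4AAAAAAAAAAAAAAD4AAAAAAAAAAAAAADwAAAAAAAAAAAAAADwAAAAAAAAAAAAAADgAAAAAAAAAAAAAADAAAAAAAAAAAAAAADAAAAAAAAAAAAAAACAAAAAAAAAAAAAAACAAAAAAAEAAAAAAACAAAAAAAOAAAAAAACAAAAAAEHAAAAAAAAAAAAAAEf4AAAAAAAAAAAAAEPwAAAAAAAAAAAAAAOQAAAAAAAAAAAAAAMcAAAAAAAAAAIAB8IYAAAAAAAAAAMAH8I8AAAAAAAAAcGAPAA+AAAAAAAAAeCAcAc+AAAAAAAAAfDA8P/4AAAAAAAAAfDB///wAAAAAAAYAfD////wAAAAAAAMAfD/u/8wAAAAAAAAAfh/O+MwAAAAAAAAA/h//8EAAAAAAAAAB/gD//gAAAAAAAAAf3wD/vwAAAAAAAAP//4D/PwAAAgAAAD////wGP4AAAwAAAD////gAP4AAAwAAACD//+AAH+AAAAAAAAD//+AAH/uAAAAAAAP4//gAH/jgAAAAAA/w//+AH/jwAAAAAA/g///8H/xwAAAAAAxg8//+D/wiAAAAAAgB8f/4A/4CAAAAAAAD4f/8AAAGAAAAAAAHgP/8MAAHAAAAAAAfAHf8OAAHAAAAAAAeDiA+HAADAAAAAAA8PAAfHAAAAAAAAAA4eAAEHgAAAAAAAAB88APAPgwAgAAAAAB/4AB//44BwYABgABz4AAP/8gD94AAAADwwAAB//4H/8AAAADwAACAe/8P/8IAAAHgAAAA8/kP/8cAAAPgAAAw8/gH/4eAAB//wA/4d/gO/wfAAD/////4N/g8fg/AAAH+DwP8F/x+PA/wAAD8AAA/B/z/8D/8AADAAAefh+z/8P//AACAAAf/w+T/8Z//gAAAAAP34+D/8///AAAAAAP/4+D/4//zAADgAAc/4+Afw//2AADgAAcD4+APj//4AAH4AA+Z4+AnH//AAAf4AA/48+BjP//AAA/5+A/xM+Bj///AAA75/B/zE+Bh//4AAB7+Hj/7E+Dj//wAAB/+Dn//E/7///gAAD+eB///B9x///AAAD/+A//+H84//+AAAD/8A//8P+cf/+AAAD4YB7/+P+Mf/+AAAD4AD//+P+OP/uAAAB4AH//8P/+D/zDwAB4AH/3kv/mAfwP4AA="/>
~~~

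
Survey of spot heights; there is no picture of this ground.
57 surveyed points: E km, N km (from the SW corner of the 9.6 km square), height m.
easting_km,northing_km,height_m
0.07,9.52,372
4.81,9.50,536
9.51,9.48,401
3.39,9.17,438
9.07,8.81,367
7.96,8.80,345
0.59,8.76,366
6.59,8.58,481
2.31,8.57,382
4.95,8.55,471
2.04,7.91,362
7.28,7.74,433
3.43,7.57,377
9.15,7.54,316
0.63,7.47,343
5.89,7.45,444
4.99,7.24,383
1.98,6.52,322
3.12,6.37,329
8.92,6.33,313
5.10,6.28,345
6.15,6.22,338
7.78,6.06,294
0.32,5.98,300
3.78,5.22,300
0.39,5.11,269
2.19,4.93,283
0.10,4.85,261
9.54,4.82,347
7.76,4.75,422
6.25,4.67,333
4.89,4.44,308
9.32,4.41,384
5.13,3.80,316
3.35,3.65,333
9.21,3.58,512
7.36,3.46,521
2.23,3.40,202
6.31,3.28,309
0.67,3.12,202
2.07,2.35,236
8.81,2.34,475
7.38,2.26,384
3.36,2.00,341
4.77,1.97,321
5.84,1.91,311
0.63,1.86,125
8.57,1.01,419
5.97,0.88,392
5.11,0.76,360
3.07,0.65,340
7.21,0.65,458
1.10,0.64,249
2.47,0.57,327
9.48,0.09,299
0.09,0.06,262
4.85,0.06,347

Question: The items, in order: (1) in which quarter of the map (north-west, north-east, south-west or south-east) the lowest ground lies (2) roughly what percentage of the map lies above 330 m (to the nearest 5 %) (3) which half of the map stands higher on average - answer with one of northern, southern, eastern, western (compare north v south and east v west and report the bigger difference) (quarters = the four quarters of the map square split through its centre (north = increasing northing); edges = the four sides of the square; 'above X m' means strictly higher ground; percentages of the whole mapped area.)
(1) The lowest point lies in the south-west quarter of the map.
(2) Roughly 55 % of the ground is higher than 330 m.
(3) The eastern half stands higher on average than the western half.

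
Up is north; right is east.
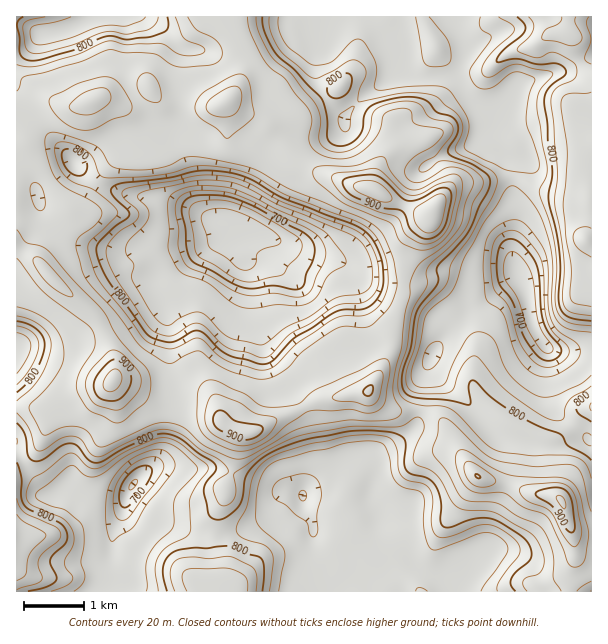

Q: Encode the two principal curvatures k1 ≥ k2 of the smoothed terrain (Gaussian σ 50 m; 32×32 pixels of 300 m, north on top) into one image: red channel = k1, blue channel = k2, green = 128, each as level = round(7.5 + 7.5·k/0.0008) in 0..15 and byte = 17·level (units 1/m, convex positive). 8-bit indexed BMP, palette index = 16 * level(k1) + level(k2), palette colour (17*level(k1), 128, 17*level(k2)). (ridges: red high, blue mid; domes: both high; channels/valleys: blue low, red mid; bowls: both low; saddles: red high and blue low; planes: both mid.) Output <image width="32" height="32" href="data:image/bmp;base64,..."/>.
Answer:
<image width="32" height="32" href="data:image/bmp;base64,Qk02CAAAAAAAADYEAAAoAAAAIAAAACAAAAABAAgAAAAAAAAEAAATCwAAEwsAAAABAAAAAAAAAIAAABGAAAAigAAAM4AAAESAAABVgAAAZoAAAHeAAACIgAAAmYAAAKqAAAC7gAAAzIAAAN2AAADugAAA/4AAAACAEQARgBEAIoARADOAEQBEgBEAVYARAGaAEQB3gBEAiIARAJmAEQCqgBEAu4ARAMyAEQDdgBEA7oARAP+AEQAAgCIAEYAiACKAIgAzgCIARIAiAFWAIgBmgCIAd4AiAIiAIgCZgCIAqoAiALuAIgDMgCIA3YAiAO6AIgD/gCIAAIAzABGAMwAigDMAM4AzAESAMwBVgDMAZoAzAHeAMwCIgDMAmYAzAKqAMwC7gDMAzIAzAN2AMwDugDMA/4AzAACARAARgEQAIoBEADOARABEgEQAVYBEAGaARAB3gEQAiIBEAJmARACqgEQAu4BEAMyARADdgEQA7oBEAP+ARAAAgFUAEYBVACKAVQAzgFUARIBVAFWAVQBmgFUAd4BVAIiAVQCZgFUAqoBVALuAVQDMgFUA3YBVAO6AVQD/gFUAAIBmABGAZgAigGYAM4BmAESAZgBVgGYAZoBmAHeAZgCIgGYAmYBmAKqAZgC7gGYAzIBmAN2AZgDugGYA/4BmAACAdwARgHcAIoB3ADOAdwBEgHcAVYB3AGaAdwB3gHcAiIB3AJmAdwCqgHcAu4B3AMyAdwDdgHcA7oB3AP+AdwAAgIgAEYCIACKAiAAzgIgARICIAFWAiABmgIgAd4CIAIiAiACZgIgAqoCIALuAiADMgIgA3YCIAO6AiAD/gIgAAICZABGAmQAigJkAM4CZAESAmQBVgJkAZoCZAHeAmQCIgJkAmYCZAKqAmQC7gJkAzICZAN2AmQDugJkA/4CZAACAqgARgKoAIoCqADOAqgBEgKoAVYCqAGaAqgB3gKoAiICqAJmAqgCqgKoAu4CqAMyAqgDdgKoA7oCqAP+AqgAAgLsAEYC7ACKAuwAzgLsARIC7AFWAuwBmgLsAd4C7AIiAuwCZgLsAqoC7ALuAuwDMgLsA3YC7AO6AuwD/gLsAAIDMABGAzAAigMwAM4DMAESAzABVgMwAZoDMAHeAzACIgMwAmYDMAKqAzAC7gMwAzIDMAN2AzADugMwA/4DMAACA3QARgN0AIoDdADOA3QBEgN0AVYDdAGaA3QB3gN0AiIDdAJmA3QCqgN0Au4DdAMyA3QDdgN0A7oDdAP+A3QAAgO4AEYDuACKA7gAzgO4ARIDuAFWA7gBmgO4Ad4DuAIiA7gCZgO4AqoDuALuA7gDMgO4A3YDuAO6A7gD/gO4AAID/ABGA/wAigP8AM4D/AESA/wBVgP8AZoD/AHeA/wCIgP8AmYD/AKqA/wC7gP8AzID/AN2A/wDugP8A/4D/AOf457WFd3Z0qLiIiLmndHaHh4d3h5eXhoeFptfZpae2p4SEhYaGhqTJube4qMeVhoeHd4eHh4aHh3d0hpWFtreWtraUh4WHhKaVhJWGp6WGhoeHh4eHlqSDdWVig4bFxbX4+aOXk6aGdYWWpISFdZh1l4iHd4eD2bh0Y5amc/fFsoOShbeSo8iGh5bHpYSXlpWYh4d2h3O3tZalp5Vz+JRhYnWHtqNgx6emt9u4dHVzhIeXdoaEUpWntbXF+Pj7tKGWdIPCtFBwpXSC09NidYaWh4eHhNempaX79qaFg6PIwMZ1gvqkc2CCgKOkxJRggnSEdnZzp8in1cZ1hoWFprVz+KWjyPf3o3HFx7j5+sallZNxcGGilpfHlnOFlqelYra4p6aEppbX5rXH2abX9ta2t8bH58aDyLeDlrinhZOT2aiHhLfHlZaGhba4p3R0pdfXxunE5OXHo5a3h4eGteeWt5al2eu3lYaGt5aGppd2hZW2+ddwQWKluIeHdoaFc3O2l4SW+qaVlpemtreU1aeHhoWE96NwdZa4h4emo7WWU4S2doTVhbbEyOl0hGNz2LiHh3am+IBzhbeYp5VAkKRRs7Z2prfHY0KlxXN2doOUxtiop5f3gJWFppfHcLDGgua2hafYuJVzdpSUh5eXl5Vytri0x/dxc4aGqMeAtPnYhoXX55eGhHaHh6jHtqeohJSkg1LF1+eThKe1pHCU+qiE6NeFlnR1dpfGyJVic5N0hriGYrTHpraUp6VhcXT3l8bohKeFZYeHt4Rjg4aGh4Z1pYZhxbbDkoKllWFkc/aVlYWGtYNjdYa3hnR3h4ZzYXOlc2HWtNbXlpKUYpaC2PqGhoeY2bbFlciFdHZ1cIGFhJOUtYOU2/u1pJSlpXL2pZd1mKi41rOUxVFhYHGVl7bX1qam+PL3+pSVhIWEpMiXhobHpaKQgICRdIaVhab42Ke1+fr5cmH39djFk8akx5eHt6RQtcjo+PjWtsbm56eXtuaVpLKDYKLp1rKVdHLXh5jHcHLFl4eHh6e3uKeHh5e1g4S2tqe3wXBwdYdzpceHh6WkuJZ1hod3d3WVhoeHh7ZiUpS2hrf654J3h4SWt4eHhaipmJaXhoeVx7imloeYyYJzxfrIxpTEhHd2hZbIh4amp7jZt5WoloW22ch1h8ekw7WgosXFpYSFhXaTyMqXyLeXhZallbmGl4WFxoXIx4HH6KZzc4KDhbXGY3CAoqWSlcjXt5enqJeVlZWWx8WCZGPGp4V3lreVk/jkxrWU04FicoPH6ba2pJOEppfXYnV3dpaWd3aWyYV1gsX3xrjqYHGCgYGBc3OTuKiHt6Vih3d3h4eHdreWhpaWYpKmptQ="/>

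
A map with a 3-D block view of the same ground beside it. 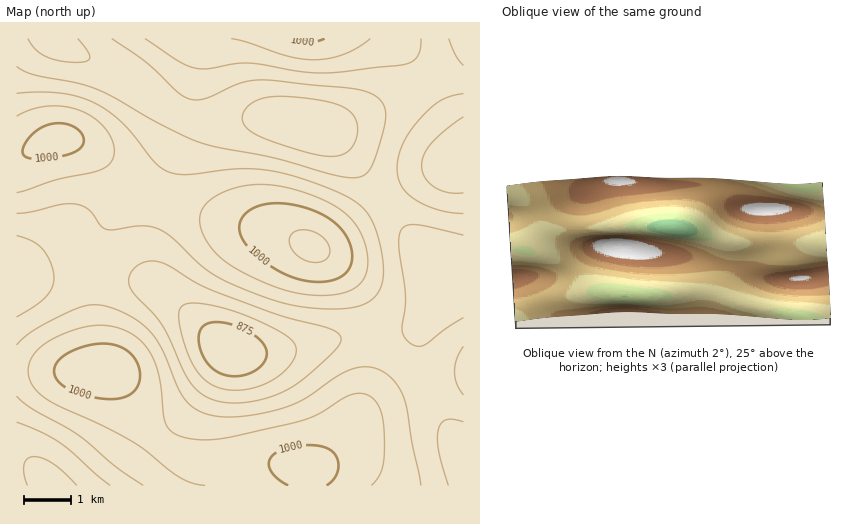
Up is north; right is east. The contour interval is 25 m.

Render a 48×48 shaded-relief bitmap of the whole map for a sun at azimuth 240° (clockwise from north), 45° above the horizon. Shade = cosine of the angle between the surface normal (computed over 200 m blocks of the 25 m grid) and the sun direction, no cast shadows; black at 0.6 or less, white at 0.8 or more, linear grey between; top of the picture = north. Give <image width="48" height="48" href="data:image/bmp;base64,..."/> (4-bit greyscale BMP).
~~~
<image width="48" height="48" href="data:image/bmp;base64,Qk32BAAAAAAAAHYAAAAoAAAAMAAAADAAAAABAAQAAAAAAIAEAAATCwAAEwsAABAAAAAAAAAAAAAAABEREQAiIiIAMzMzAERERABVVVUAZmZmAHd3dwCIiIgAmZmZAKqqqgC7u7sAzMzMAN3d3QDu7u4A////AGd4mqu7u7uqqZmZmZqqqZiHd3d3d2ZlVXeJqru7u6qqmZmJmZmqmYiHd3d3d2ZlVniaq7u7uqqZmIiIiZmZmId3d3d3dmZVZomau7u7qqmZiIiIiIiIiHd3d3d3ZmZmZ5mru7u6qpmIiId4iIiId3d3d3d2ZmZmd5q7u7uqqZiId3d3d3d3d3d3d3d2ZmZniKq7u7uqmZiHd3ZmZ3d3d3eIiHd2ZmZ3ibu7u7qqmYh3dmZmZmZ3d3iIiHdmZmZ4mbu7u6qpmYh2ZVVVVmZ3d4iIiHdmZmeImru7uqqZmIdmVURFVWZ3eIiIiHdmZmeJqru7qqmZmHdlRDNEVmd3iIiIiHdmZmeJqru6qpmYh3ZUMzM0VneIiIiIiHdmZneJqqqqmZiIh2VDMiNFZ3iJmZmYiHdmZniJqqqZmIiHdlRDIiNFaImZmZmYiHd2Z3iJqpmYiId3ZlQyIjRWeZqqqpmZiId3d3iJmZmIiHd2ZUQzM0Vnmqu7qqqZmYiHd4iJmYiIh3d2VUQzNFZ4qru7uqqpmZiId4iIiIiIh3dmVURERWeJq7zLu6qqqZiId3eIiIiIiHd2ZVRVZniau8zLu7qqqZiId3d4iIiIiId2ZVVmeJqrvMzLu7uqqZiHd3d3iIiZmIh3ZmZ3iaq7zMy7u7uqmYh3Zmd3iJmZmZiHd3d4mqu7u7u7u7qpmHdmZmZ3iJmZmZiHd3iJqru7u7u7u7qph2ZVVWZ4iJmqmZmIh4iZq7u7u7u7uqqYdlVVVWd4iaqqmZmIiIiaq7u7uqqqqqmHZVREVmeImaqqmZmIiImaq7u6qqqqqZh2VUREVniZmaqZmZmIiImaqqqqqqmZmYdmVERFZ4maqqmZmZmYiImZqqqqmZmZiHdlRERFaImqqpmZmZmZiImZmZmZmZmIh2ZURERWeJqqqpmZmZmZmIiZmZmZmIiHdmVEREVniaqqqpmImZmZmIiIiIiIiId3ZlRERFZ4mqu6qpmImZmZmIiIiIiIh3dmVURERWeJqruqqYiJmZmZiIh3d4h3d3ZlVEREVniZqrqqmYmZmZmYiHd3d3d3d2ZVVERFZ3iaqqqqmZmZmZiId3d3d3d3ZmVVREVWZ4maqqqpmZmZmIh3dmZmd3d3ZmVVVVVneJmqqqmZmZmZiIdmZmZmZ3d3ZmZVVWZ3iZqqqpmZmYiIh3ZlVVVmd3d3ZmZmZneImaqqqZmZmYiIdmVURFVnd3d3d2Znd4iJmqqqqZmYiIh3ZlRERFZniIiHd3d3iJmaqqqqmZmIiHd2ZURERWZ4iIiId3iImZqqqqqqmZmIiHdmVUREVWeJmZmIiIiZmqqqqqqqmZmIh3ZlVVVVZ3iZqpmYiImaqruqqqqpmZiId2ZlVVVmeJmqqqmZiZmqu7uqqqmZmZiHd2ZmZmd4iaqrqqmZmZqru7uqqZmZmYh3ZmZmZ3iJmqu7uqmZmaq7u7qpmZmZmId2ZmZneImaq7u7qqmZmaq7u6qZiIiIiHd2ZWZniZqqu7u7qpmZmaq7uqmYiIiIiHdmVQ=="/>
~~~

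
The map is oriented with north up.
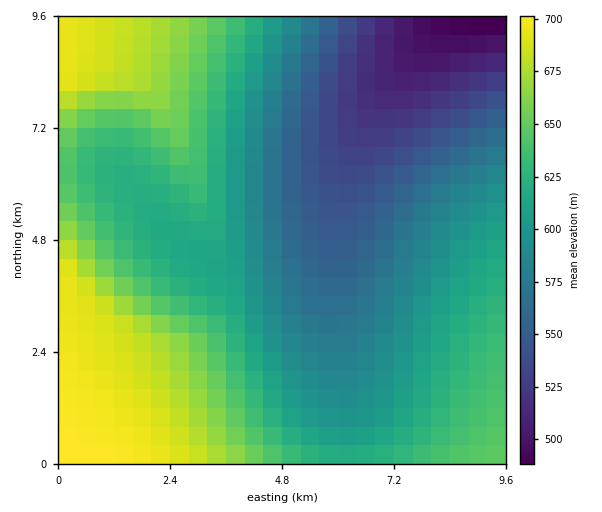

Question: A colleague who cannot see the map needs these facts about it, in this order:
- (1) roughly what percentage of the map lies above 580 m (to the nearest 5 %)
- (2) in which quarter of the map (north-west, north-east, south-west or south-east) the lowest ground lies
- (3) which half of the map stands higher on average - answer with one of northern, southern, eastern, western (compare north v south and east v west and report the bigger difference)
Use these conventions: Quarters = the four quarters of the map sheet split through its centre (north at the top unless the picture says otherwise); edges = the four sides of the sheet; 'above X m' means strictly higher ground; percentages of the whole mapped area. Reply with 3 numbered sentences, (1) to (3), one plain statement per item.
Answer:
(1) About 70 % of the map lies above 580 m.
(2) The lowest ground is in the north-east quarter.
(3) Taken as a whole, the western half is higher than the eastern.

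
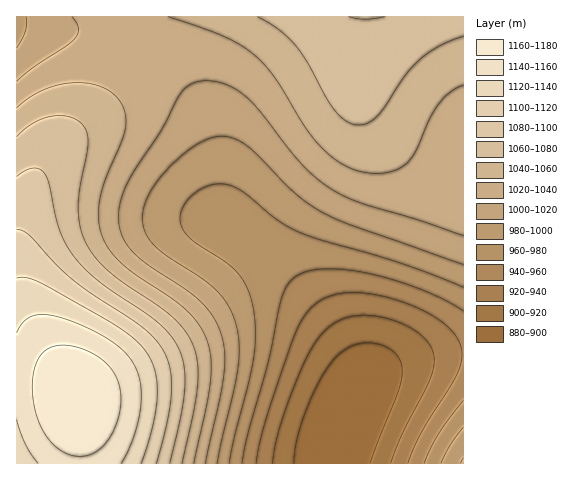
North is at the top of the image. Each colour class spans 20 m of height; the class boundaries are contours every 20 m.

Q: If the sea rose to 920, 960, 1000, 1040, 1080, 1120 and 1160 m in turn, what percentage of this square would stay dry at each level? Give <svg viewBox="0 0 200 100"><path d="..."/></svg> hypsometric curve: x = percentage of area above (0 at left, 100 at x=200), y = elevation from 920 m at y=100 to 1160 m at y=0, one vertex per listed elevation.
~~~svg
<svg viewBox="0 0 200 100"><path d="M182 100l-17-17-33-16-55-17-44-17-12-16-13-17"/></svg>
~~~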